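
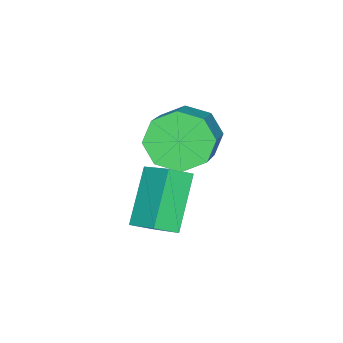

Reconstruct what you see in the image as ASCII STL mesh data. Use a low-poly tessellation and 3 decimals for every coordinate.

solid 
facet normal -0.708 0.513 -0.485
outer loop
vertex 0.662 2.345 -0.797
vertex 1.033 3.432 -0.189
vertex 1.946 2.728 -2.268
endloop
endfacet
facet normal -0.286 -0.837 -0.467
outer loop
vertex 2.527 2.308 -1.871
vertex 0.662 2.345 -0.797
vertex 1.946 2.728 -2.268
endloop
endfacet
facet normal -0.708 0.513 -0.485
outer loop
vertex 1.946 2.728 -2.268
vertex 1.033 3.432 -0.189
vertex 2.318 3.816 -1.66
endloop
endfacet
facet normal 0.645 0.193 -0.740
outer loop
vertex 2.318 3.816 -1.66
vertex 2.527 2.308 -1.871
vertex 1.946 2.728 -2.268
endloop
endfacet
facet normal -0.645 -0.193 0.739
outer loop
vertex 0.662 2.345 -0.797
vertex 1.614 3.012 0.208
vertex 1.033 3.432 -0.189
endloop
endfacet
facet normal -0.286 -0.836 -0.468
outer loop
vertex 1.242 1.924 -0.4
vertex 0.662 2.345 -0.797
vertex 2.527 2.308 -1.871
endloop
endfacet
facet normal -0.646 -0.192 0.739
outer loop
vertex 1.242 1.924 -0.4
vertex 1.614 3.012 0.208
vertex 0.662 2.345 -0.797
endloop
endfacet
facet normal 0.285 0.837 0.468
outer loop
vertex 1.033 3.432 -0.189
vertex 1.614 3.012 0.208
vertex 2.318 3.816 -1.66
endloop
endfacet
facet normal 0.646 0.193 -0.739
outer loop
vertex 2.898 3.395 -1.263
vertex 2.527 2.308 -1.871
vertex 2.318 3.816 -1.66
endloop
endfacet
facet normal 0.287 0.836 0.468
outer loop
vertex 2.318 3.816 -1.66
vertex 1.614 3.012 0.208
vertex 2.898 3.395 -1.263
endloop
endfacet
facet normal 0.708 -0.513 0.485
outer loop
vertex 2.898 3.395 -1.263
vertex 1.242 1.924 -0.4
vertex 2.527 2.308 -1.871
endloop
endfacet
facet normal 0.708 -0.513 0.485
outer loop
vertex 1.614 3.012 0.208
vertex 1.242 1.924 -0.4
vertex 2.898 3.395 -1.263
endloop
endfacet
facet normal -0.788 -0.374 -0.489
outer loop
vertex 0.545 2.973 -0.303
vertex 0.161 2.642 0.57
vertex 0.087 3.496 0.035
endloop
endfacet
facet normal 0.166 0.634 -0.755
outer loop
vertex 0.545 2.973 -0.303
vertex 0.087 3.496 0.035
vertex 1.963 3.648 0.576
endloop
endfacet
facet normal 0.166 0.634 -0.755
outer loop
vertex 1.963 3.648 0.576
vertex 0.087 3.496 0.035
vertex 1.505 4.171 0.914
endloop
endfacet
facet normal 0.788 0.375 0.488
outer loop
vertex 1.963 3.648 0.576
vertex 1.505 4.171 0.914
vertex 1.579 3.318 1.45
endloop
endfacet
facet normal -0.788 -0.375 -0.489
outer loop
vertex 0.087 3.496 0.035
vertex 0.161 2.642 0.57
vertex -0.328 3.518 0.687
endloop
endfacet
facet normal -0.302 0.927 -0.224
outer loop
vertex 0.087 3.496 0.035
vertex -0.328 3.518 0.687
vertex 1.505 4.171 0.914
endloop
endfacet
facet normal -0.302 0.927 -0.224
outer loop
vertex 1.505 4.171 0.914
vertex -0.328 3.518 0.687
vertex 1.09 4.193 1.566
endloop
endfacet
facet normal 0.788 0.375 0.489
outer loop
vertex 1.505 4.171 0.914
vertex 1.09 4.193 1.566
vertex 1.579 3.318 1.45
endloop
endfacet
facet normal -0.788 -0.375 -0.488
outer loop
vertex -0.328 3.518 0.687
vertex 0.161 2.642 0.57
vertex -0.457 3.028 1.271
endloop
endfacet
facet normal -0.593 0.677 0.437
outer loop
vertex -0.328 3.518 0.687
vertex -0.457 3.028 1.271
vertex 1.09 4.193 1.566
endloop
endfacet
facet normal -0.593 0.676 0.437
outer loop
vertex 1.09 4.193 1.566
vertex -0.457 3.028 1.271
vertex 0.962 3.703 2.15
endloop
endfacet
facet normal 0.788 0.376 0.488
outer loop
vertex 1.09 4.193 1.566
vertex 0.962 3.703 2.15
vertex 1.579 3.318 1.45
endloop
endfacet
facet normal -0.788 -0.375 -0.488
outer loop
vertex -0.457 3.028 1.271
vertex 0.161 2.642 0.57
vertex -0.223 2.312 1.444
endloop
endfacet
facet normal -0.536 0.029 0.844
outer loop
vertex -0.457 3.028 1.271
vertex -0.223 2.312 1.444
vertex 0.962 3.703 2.15
endloop
endfacet
facet normal -0.537 0.029 0.843
outer loop
vertex 0.962 3.703 2.15
vertex -0.223 2.312 1.444
vertex 1.195 2.987 2.323
endloop
endfacet
facet normal 0.788 0.375 0.489
outer loop
vertex 0.962 3.703 2.15
vertex 1.195 2.987 2.323
vertex 1.579 3.318 1.45
endloop
endfacet
facet normal -0.788 -0.375 -0.488
outer loop
vertex -0.223 2.312 1.444
vertex 0.161 2.642 0.57
vertex 0.235 1.789 1.106
endloop
endfacet
facet normal -0.166 -0.634 0.755
outer loop
vertex -0.223 2.312 1.444
vertex 0.235 1.789 1.106
vertex 1.195 2.987 2.323
endloop
endfacet
facet normal -0.166 -0.634 0.755
outer loop
vertex 1.195 2.987 2.323
vertex 0.235 1.789 1.106
vertex 1.653 2.464 1.985
endloop
endfacet
facet normal 0.788 0.374 0.489
outer loop
vertex 1.195 2.987 2.323
vertex 1.653 2.464 1.985
vertex 1.579 3.318 1.45
endloop
endfacet
facet normal -0.788 -0.375 -0.489
outer loop
vertex 0.235 1.789 1.106
vertex 0.161 2.642 0.57
vertex 0.65 1.767 0.454
endloop
endfacet
facet normal 0.302 -0.927 0.224
outer loop
vertex 0.235 1.789 1.106
vertex 0.65 1.767 0.454
vertex 1.653 2.464 1.985
endloop
endfacet
facet normal 0.302 -0.927 0.224
outer loop
vertex 1.653 2.464 1.985
vertex 0.65 1.767 0.454
vertex 2.068 2.442 1.333
endloop
endfacet
facet normal 0.788 0.375 0.489
outer loop
vertex 1.653 2.464 1.985
vertex 2.068 2.442 1.333
vertex 1.579 3.318 1.45
endloop
endfacet
facet normal -0.788 -0.376 -0.488
outer loop
vertex 0.65 1.767 0.454
vertex 0.161 2.642 0.57
vertex 0.778 2.257 -0.13
endloop
endfacet
facet normal 0.593 -0.676 -0.437
outer loop
vertex 0.65 1.767 0.454
vertex 0.778 2.257 -0.13
vertex 2.068 2.442 1.333
endloop
endfacet
facet normal 0.593 -0.677 -0.437
outer loop
vertex 2.068 2.442 1.333
vertex 0.778 2.257 -0.13
vertex 2.197 2.932 0.749
endloop
endfacet
facet normal 0.788 0.375 0.488
outer loop
vertex 2.068 2.442 1.333
vertex 2.197 2.932 0.749
vertex 1.579 3.318 1.45
endloop
endfacet
facet normal -0.788 -0.375 -0.489
outer loop
vertex 0.778 2.257 -0.13
vertex 0.161 2.642 0.57
vertex 0.545 2.973 -0.303
endloop
endfacet
facet normal 0.536 -0.029 -0.843
outer loop
vertex 0.778 2.257 -0.13
vertex 0.545 2.973 -0.303
vertex 2.197 2.932 0.749
endloop
endfacet
facet normal 0.536 -0.028 -0.843
outer loop
vertex 2.197 2.932 0.749
vertex 0.545 2.973 -0.303
vertex 1.963 3.648 0.576
endloop
endfacet
facet normal 0.788 0.375 0.488
outer loop
vertex 2.197 2.932 0.749
vertex 1.963 3.648 0.576
vertex 1.579 3.318 1.45
endloop
endfacet

endsolid


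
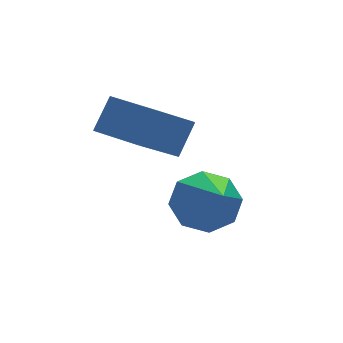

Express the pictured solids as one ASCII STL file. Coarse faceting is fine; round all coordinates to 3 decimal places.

solid 
facet normal 0.209 0.749 -0.629
outer loop
vertex -0.251 2.277 -0.987
vertex -0.605 2.705 -0.595
vertex 0.043 2.502 -0.621
endloop
endfacet
facet normal 0.673 -0.734 -0.090
outer loop
vertex -0.251 2.277 -0.987
vertex 0.043 2.502 -0.621
vertex -0.955 1.455 0.455
endloop
endfacet
facet normal 0.209 0.749 -0.629
outer loop
vertex 0.043 2.502 -0.621
vertex -0.605 2.705 -0.595
vertex -0.043 2.846 -0.24
endloop
endfacet
facet normal 0.828 -0.310 0.467
outer loop
vertex 0.043 2.502 -0.621
vertex -0.043 2.846 -0.24
vertex -0.955 1.455 0.455
endloop
endfacet
facet normal 0.210 0.748 -0.629
outer loop
vertex -0.043 2.846 -0.24
vertex -0.605 2.705 -0.595
vertex -0.458 3.108 -0.067
endloop
endfacet
facet normal 0.455 0.141 0.879
outer loop
vertex -0.043 2.846 -0.24
vertex -0.458 3.108 -0.067
vertex -0.955 1.455 0.455
endloop
endfacet
facet normal 0.208 0.749 -0.629
outer loop
vertex -0.458 3.108 -0.067
vertex -0.605 2.705 -0.595
vertex -0.96 3.133 -0.203
endloop
endfacet
facet normal -0.228 0.355 0.907
outer loop
vertex -0.458 3.108 -0.067
vertex -0.96 3.133 -0.203
vertex -0.955 1.455 0.455
endloop
endfacet
facet normal 0.209 0.749 -0.629
outer loop
vertex -0.96 3.133 -0.203
vertex -0.605 2.705 -0.595
vertex -1.254 2.908 -0.569
endloop
endfacet
facet normal -0.821 0.206 0.533
outer loop
vertex -0.96 3.133 -0.203
vertex -1.254 2.908 -0.569
vertex -0.955 1.455 0.455
endloop
endfacet
facet normal 0.209 0.749 -0.629
outer loop
vertex -1.254 2.908 -0.569
vertex -0.605 2.705 -0.595
vertex -1.168 2.564 -0.95
endloop
endfacet
facet normal -0.976 -0.218 -0.024
outer loop
vertex -1.254 2.908 -0.569
vertex -1.168 2.564 -0.95
vertex -0.955 1.455 0.455
endloop
endfacet
facet normal 0.209 0.749 -0.629
outer loop
vertex -1.168 2.564 -0.95
vertex -0.605 2.705 -0.595
vertex -0.752 2.303 -1.123
endloop
endfacet
facet normal -0.601 -0.669 -0.437
outer loop
vertex -1.168 2.564 -0.95
vertex -0.752 2.303 -1.123
vertex -0.955 1.455 0.455
endloop
endfacet
facet normal 0.210 0.749 -0.629
outer loop
vertex -0.752 2.303 -1.123
vertex -0.605 2.705 -0.595
vertex -0.251 2.277 -0.987
endloop
endfacet
facet normal 0.080 -0.882 -0.464
outer loop
vertex -0.752 2.303 -1.123
vertex -0.251 2.277 -0.987
vertex -0.955 1.455 0.455
endloop
endfacet
facet normal -0.552 -0.277 -0.787
outer loop
vertex -1.832 2.892 1.174
vertex -2.205 3.963 1.059
vertex -0.927 3.13 0.456
endloop
endfacet
facet normal 0.327 -0.939 0.101
outer loop
vertex -0.475 3.357 1.101
vertex -1.832 2.892 1.174
vertex -0.927 3.13 0.456
endloop
endfacet
facet normal -0.552 -0.277 -0.787
outer loop
vertex -0.927 3.13 0.456
vertex -2.205 3.963 1.059
vertex -1.3 4.201 0.341
endloop
endfacet
facet normal 0.767 0.202 -0.609
outer loop
vertex -1.3 4.201 0.341
vertex -0.475 3.357 1.101
vertex -0.927 3.13 0.456
endloop
endfacet
facet normal -0.767 -0.202 0.609
outer loop
vertex -1.832 2.892 1.174
vertex -1.753 4.19 1.704
vertex -2.205 3.963 1.059
endloop
endfacet
facet normal 0.327 -0.939 0.101
outer loop
vertex -1.38 3.119 1.819
vertex -1.832 2.892 1.174
vertex -0.475 3.357 1.101
endloop
endfacet
facet normal -0.767 -0.202 0.609
outer loop
vertex -1.38 3.119 1.819
vertex -1.753 4.19 1.704
vertex -1.832 2.892 1.174
endloop
endfacet
facet normal -0.327 0.939 -0.101
outer loop
vertex -2.205 3.963 1.059
vertex -1.753 4.19 1.704
vertex -1.3 4.201 0.341
endloop
endfacet
facet normal 0.767 0.202 -0.609
outer loop
vertex -0.848 4.428 0.986
vertex -0.475 3.357 1.101
vertex -1.3 4.201 0.341
endloop
endfacet
facet normal -0.327 0.939 -0.101
outer loop
vertex -1.3 4.201 0.341
vertex -1.753 4.19 1.704
vertex -0.848 4.428 0.986
endloop
endfacet
facet normal 0.552 0.277 0.787
outer loop
vertex -0.848 4.428 0.986
vertex -1.38 3.119 1.819
vertex -0.475 3.357 1.101
endloop
endfacet
facet normal 0.552 0.277 0.787
outer loop
vertex -1.753 4.19 1.704
vertex -1.38 3.119 1.819
vertex -0.848 4.428 0.986
endloop
endfacet

endsolid


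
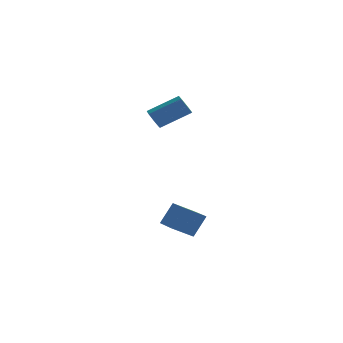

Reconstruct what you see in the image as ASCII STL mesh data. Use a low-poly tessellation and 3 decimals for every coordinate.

solid 
facet normal -0.803 -0.313 -0.507
outer loop
vertex 0.506 1.035 3.049
vertex 0.11 1.436 3.429
vertex 0.423 1.582 2.843
endloop
endfacet
facet normal 0.578 -0.209 -0.789
outer loop
vertex 0.506 1.035 3.049
vertex 0.423 1.582 2.843
vertex 2.065 1.643 4.03
endloop
endfacet
facet normal 0.578 -0.208 -0.789
outer loop
vertex 2.065 1.643 4.03
vertex 0.423 1.582 2.843
vertex 1.982 2.189 3.825
endloop
endfacet
facet normal 0.804 0.312 0.506
outer loop
vertex 2.065 1.643 4.03
vertex 1.982 2.189 3.825
vertex 1.67 2.044 4.411
endloop
endfacet
facet normal -0.803 -0.313 -0.507
outer loop
vertex 0.423 1.582 2.843
vertex 0.11 1.436 3.429
vertex 0.104 2.019 3.079
endloop
endfacet
facet normal 0.250 0.595 -0.764
outer loop
vertex 0.423 1.582 2.843
vertex 0.104 2.019 3.079
vertex 1.982 2.189 3.825
endloop
endfacet
facet normal 0.250 0.594 -0.765
outer loop
vertex 1.982 2.189 3.825
vertex 0.104 2.019 3.079
vertex 1.663 2.626 4.06
endloop
endfacet
facet normal 0.803 0.315 0.506
outer loop
vertex 1.982 2.189 3.825
vertex 1.663 2.626 4.06
vertex 1.67 2.044 4.411
endloop
endfacet
facet normal -0.803 -0.313 -0.507
outer loop
vertex 0.104 2.019 3.079
vertex 0.11 1.436 3.429
vertex -0.21 2.017 3.578
endloop
endfacet
facet normal -0.267 0.950 -0.164
outer loop
vertex 0.104 2.019 3.079
vertex -0.21 2.017 3.578
vertex 1.663 2.626 4.06
endloop
endfacet
facet normal -0.266 0.950 -0.165
outer loop
vertex 1.663 2.626 4.06
vertex -0.21 2.017 3.578
vertex 1.349 2.625 4.56
endloop
endfacet
facet normal 0.804 0.314 0.505
outer loop
vertex 1.663 2.626 4.06
vertex 1.349 2.625 4.56
vertex 1.67 2.044 4.411
endloop
endfacet
facet normal -0.804 -0.313 -0.506
outer loop
vertex -0.21 2.017 3.578
vertex 0.11 1.436 3.429
vertex -0.283 1.578 3.966
endloop
endfacet
facet normal -0.582 0.591 0.559
outer loop
vertex -0.21 2.017 3.578
vertex -0.283 1.578 3.966
vertex 1.349 2.625 4.56
endloop
endfacet
facet normal -0.582 0.589 0.561
outer loop
vertex 1.349 2.625 4.56
vertex -0.283 1.578 3.966
vertex 1.277 2.185 4.947
endloop
endfacet
facet normal 0.803 0.314 0.506
outer loop
vertex 1.349 2.625 4.56
vertex 1.277 2.185 4.947
vertex 1.67 2.044 4.411
endloop
endfacet
facet normal -0.804 -0.314 -0.505
outer loop
vertex -0.283 1.578 3.966
vertex 0.11 1.436 3.429
vertex -0.059 1.032 3.949
endloop
endfacet
facet normal -0.459 -0.215 0.862
outer loop
vertex -0.283 1.578 3.966
vertex -0.059 1.032 3.949
vertex 1.277 2.185 4.947
endloop
endfacet
facet normal -0.460 -0.213 0.862
outer loop
vertex 1.277 2.185 4.947
vertex -0.059 1.032 3.949
vertex 1.5 1.639 4.931
endloop
endfacet
facet normal 0.803 0.313 0.507
outer loop
vertex 1.277 2.185 4.947
vertex 1.5 1.639 4.931
vertex 1.67 2.044 4.411
endloop
endfacet
facet normal -0.803 -0.314 -0.505
outer loop
vertex -0.059 1.032 3.949
vertex 0.11 1.436 3.429
vertex 0.292 0.791 3.541
endloop
endfacet
facet normal 0.010 -0.857 0.515
outer loop
vertex -0.059 1.032 3.949
vertex 0.292 0.791 3.541
vertex 1.5 1.639 4.931
endloop
endfacet
facet normal 0.010 -0.858 0.514
outer loop
vertex 1.5 1.639 4.931
vertex 0.292 0.791 3.541
vertex 1.851 1.398 4.522
endloop
endfacet
facet normal 0.804 0.312 0.506
outer loop
vertex 1.5 1.639 4.931
vertex 1.851 1.398 4.522
vertex 1.67 2.044 4.411
endloop
endfacet
facet normal -0.803 -0.314 -0.505
outer loop
vertex 0.292 0.791 3.541
vertex 0.11 1.436 3.429
vertex 0.506 1.035 3.049
endloop
endfacet
facet normal 0.471 -0.855 -0.219
outer loop
vertex 0.292 0.791 3.541
vertex 0.506 1.035 3.049
vertex 1.851 1.398 4.522
endloop
endfacet
facet normal 0.472 -0.854 -0.220
outer loop
vertex 1.851 1.398 4.522
vertex 0.506 1.035 3.049
vertex 2.065 1.643 4.03
endloop
endfacet
facet normal 0.804 0.312 0.505
outer loop
vertex 1.851 1.398 4.522
vertex 2.065 1.643 4.03
vertex 1.67 2.044 4.411
endloop
endfacet
facet normal -0.538 0.825 -0.171
outer loop
vertex 0.991 -1.063 -2.903
vertex 1.527 -0.463 -1.697
vertex 2.021 -0.54 -3.621
endloop
endfacet
facet normal -0.370 -0.414 -0.832
outer loop
vertex 2.893 -1.877 -3.343
vertex 0.991 -1.063 -2.903
vertex 2.021 -0.54 -3.621
endloop
endfacet
facet normal -0.538 0.825 -0.171
outer loop
vertex 2.021 -0.54 -3.621
vertex 1.527 -0.463 -1.697
vertex 2.557 0.06 -2.414
endloop
endfacet
facet normal 0.758 0.384 -0.528
outer loop
vertex 2.557 0.06 -2.414
vertex 2.893 -1.877 -3.343
vertex 2.021 -0.54 -3.621
endloop
endfacet
facet normal -0.757 -0.384 0.528
outer loop
vertex 0.991 -1.063 -2.903
vertex 2.399 -1.8 -1.419
vertex 1.527 -0.463 -1.697
endloop
endfacet
facet normal -0.369 -0.413 -0.832
outer loop
vertex 1.863 -2.4 -2.626
vertex 0.991 -1.063 -2.903
vertex 2.893 -1.877 -3.343
endloop
endfacet
facet normal -0.757 -0.385 0.528
outer loop
vertex 1.863 -2.4 -2.626
vertex 2.399 -1.8 -1.419
vertex 0.991 -1.063 -2.903
endloop
endfacet
facet normal 0.369 0.414 0.832
outer loop
vertex 1.527 -0.463 -1.697
vertex 2.399 -1.8 -1.419
vertex 2.557 0.06 -2.414
endloop
endfacet
facet normal 0.757 0.385 -0.528
outer loop
vertex 3.429 -1.277 -2.137
vertex 2.893 -1.877 -3.343
vertex 2.557 0.06 -2.414
endloop
endfacet
facet normal 0.370 0.414 0.832
outer loop
vertex 2.557 0.06 -2.414
vertex 2.399 -1.8 -1.419
vertex 3.429 -1.277 -2.137
endloop
endfacet
facet normal 0.538 -0.825 0.171
outer loop
vertex 3.429 -1.277 -2.137
vertex 1.863 -2.4 -2.626
vertex 2.893 -1.877 -3.343
endloop
endfacet
facet normal 0.538 -0.825 0.171
outer loop
vertex 2.399 -1.8 -1.419
vertex 1.863 -2.4 -2.626
vertex 3.429 -1.277 -2.137
endloop
endfacet

endsolid


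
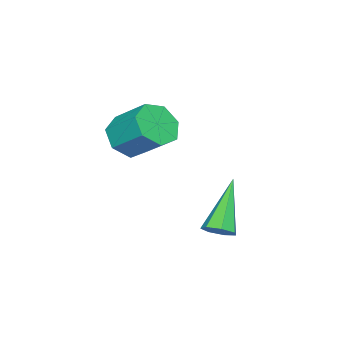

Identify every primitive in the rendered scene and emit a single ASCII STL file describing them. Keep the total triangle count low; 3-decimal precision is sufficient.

solid 
facet normal -0.081 -0.786 -0.613
outer loop
vertex -2.986 -3.946 -1.694
vertex -3.819 -3.944 -1.587
vertex -3.364 -3.539 -2.166
endloop
endfacet
facet normal 0.851 0.265 -0.453
outer loop
vertex -2.986 -3.946 -1.694
vertex -3.364 -3.539 -2.166
vertex -2.868 -2.798 -0.8
endloop
endfacet
facet normal 0.851 0.266 -0.453
outer loop
vertex -2.868 -2.798 -0.8
vertex -3.364 -3.539 -2.166
vertex -3.247 -2.391 -1.272
endloop
endfacet
facet normal 0.081 0.786 0.613
outer loop
vertex -2.868 -2.798 -0.8
vertex -3.247 -2.391 -1.272
vertex -3.701 -2.796 -0.693
endloop
endfacet
facet normal -0.080 -0.786 -0.613
outer loop
vertex -3.364 -3.539 -2.166
vertex -3.819 -3.944 -1.587
vertex -4.085 -3.438 -2.202
endloop
endfacet
facet normal 0.124 0.602 -0.789
outer loop
vertex -3.364 -3.539 -2.166
vertex -4.085 -3.438 -2.202
vertex -3.247 -2.391 -1.272
endloop
endfacet
facet normal 0.124 0.602 -0.789
outer loop
vertex -3.247 -2.391 -1.272
vertex -4.085 -3.438 -2.202
vertex -3.968 -2.29 -1.308
endloop
endfacet
facet normal 0.080 0.786 0.613
outer loop
vertex -3.247 -2.391 -1.272
vertex -3.968 -2.29 -1.308
vertex -3.701 -2.796 -0.693
endloop
endfacet
facet normal -0.081 -0.787 -0.612
outer loop
vertex -4.085 -3.438 -2.202
vertex -3.819 -3.944 -1.587
vertex -4.605 -3.717 -1.775
endloop
endfacet
facet normal -0.696 0.484 -0.531
outer loop
vertex -4.085 -3.438 -2.202
vertex -4.605 -3.717 -1.775
vertex -3.968 -2.29 -1.308
endloop
endfacet
facet normal -0.696 0.484 -0.530
outer loop
vertex -3.968 -2.29 -1.308
vertex -4.605 -3.717 -1.775
vertex -4.488 -2.569 -0.88
endloop
endfacet
facet normal 0.082 0.787 0.612
outer loop
vertex -3.968 -2.29 -1.308
vertex -4.488 -2.569 -0.88
vertex -3.701 -2.796 -0.693
endloop
endfacet
facet normal -0.080 -0.786 -0.613
outer loop
vertex -4.605 -3.717 -1.775
vertex -3.819 -3.944 -1.587
vertex -4.533 -4.168 -1.206
endloop
endfacet
facet normal -0.992 0.002 0.127
outer loop
vertex -4.605 -3.717 -1.775
vertex -4.533 -4.168 -1.206
vertex -4.488 -2.569 -0.88
endloop
endfacet
facet normal -0.992 0.002 0.127
outer loop
vertex -4.488 -2.569 -0.88
vertex -4.533 -4.168 -1.206
vertex -4.416 -3.02 -0.312
endloop
endfacet
facet normal 0.081 0.786 0.613
outer loop
vertex -4.488 -2.569 -0.88
vertex -4.416 -3.02 -0.312
vertex -3.701 -2.796 -0.693
endloop
endfacet
facet normal -0.081 -0.786 -0.613
outer loop
vertex -4.533 -4.168 -1.206
vertex -3.819 -3.944 -1.587
vertex -3.923 -4.45 -0.925
endloop
endfacet
facet normal -0.540 -0.482 0.690
outer loop
vertex -4.533 -4.168 -1.206
vertex -3.923 -4.45 -0.925
vertex -4.416 -3.02 -0.312
endloop
endfacet
facet normal -0.541 -0.482 0.689
outer loop
vertex -4.416 -3.02 -0.312
vertex -3.923 -4.45 -0.925
vertex -3.805 -3.302 -0.03
endloop
endfacet
facet normal 0.080 0.786 0.613
outer loop
vertex -4.416 -3.02 -0.312
vertex -3.805 -3.302 -0.03
vertex -3.701 -2.796 -0.693
endloop
endfacet
facet normal -0.080 -0.786 -0.613
outer loop
vertex -3.923 -4.45 -0.925
vertex -3.819 -3.944 -1.587
vertex -3.234 -4.351 -1.142
endloop
endfacet
facet normal 0.317 -0.603 0.732
outer loop
vertex -3.923 -4.45 -0.925
vertex -3.234 -4.351 -1.142
vertex -3.805 -3.302 -0.03
endloop
endfacet
facet normal 0.318 -0.603 0.732
outer loop
vertex -3.805 -3.302 -0.03
vertex -3.234 -4.351 -1.142
vertex -3.117 -3.203 -0.247
endloop
endfacet
facet normal 0.080 0.786 0.613
outer loop
vertex -3.805 -3.302 -0.03
vertex -3.117 -3.203 -0.247
vertex -3.701 -2.796 -0.693
endloop
endfacet
facet normal -0.081 -0.786 -0.613
outer loop
vertex -3.234 -4.351 -1.142
vertex -3.819 -3.944 -1.587
vertex -2.986 -3.946 -1.694
endloop
endfacet
facet normal 0.937 -0.269 0.223
outer loop
vertex -3.234 -4.351 -1.142
vertex -2.986 -3.946 -1.694
vertex -3.117 -3.203 -0.247
endloop
endfacet
facet normal 0.936 -0.270 0.224
outer loop
vertex -3.117 -3.203 -0.247
vertex -2.986 -3.946 -1.694
vertex -2.868 -2.798 -0.8
endloop
endfacet
facet normal 0.081 0.787 0.612
outer loop
vertex -3.117 -3.203 -0.247
vertex -2.868 -2.798 -0.8
vertex -3.701 -2.796 -0.693
endloop
endfacet
facet normal 0.663 0.155 -0.732
outer loop
vertex -2.341 0.207 -3.559
vertex -2.656 -0.066 -3.902
vertex -2.657 0.463 -3.791
endloop
endfacet
facet normal 0.158 0.763 0.627
outer loop
vertex -2.341 0.207 -3.559
vertex -2.657 0.463 -3.791
vertex -3.984 -0.374 -2.438
endloop
endfacet
facet normal 0.663 0.155 -0.733
outer loop
vertex -2.657 0.463 -3.791
vertex -2.656 -0.066 -3.902
vertex -2.973 0.321 -4.107
endloop
endfacet
facet normal -0.473 0.877 0.079
outer loop
vertex -2.657 0.463 -3.791
vertex -2.973 0.321 -4.107
vertex -3.984 -0.374 -2.438
endloop
endfacet
facet normal 0.663 0.156 -0.732
outer loop
vertex -2.973 0.321 -4.107
vertex -2.656 -0.066 -3.902
vertex -3.05 -0.112 -4.269
endloop
endfacet
facet normal -0.866 0.303 -0.398
outer loop
vertex -2.973 0.321 -4.107
vertex -3.05 -0.112 -4.269
vertex -3.984 -0.374 -2.438
endloop
endfacet
facet normal 0.664 0.154 -0.732
outer loop
vertex -3.05 -0.112 -4.269
vertex -2.656 -0.066 -3.902
vertex -2.831 -0.51 -4.154
endloop
endfacet
facet normal -0.724 -0.527 -0.445
outer loop
vertex -3.05 -0.112 -4.269
vertex -2.831 -0.51 -4.154
vertex -3.984 -0.374 -2.438
endloop
endfacet
facet normal 0.664 0.154 -0.732
outer loop
vertex -2.831 -0.51 -4.154
vertex -2.656 -0.066 -3.902
vertex -2.48 -0.574 -3.849
endloop
endfacet
facet normal -0.157 -0.987 -0.027
outer loop
vertex -2.831 -0.51 -4.154
vertex -2.48 -0.574 -3.849
vertex -3.984 -0.374 -2.438
endloop
endfacet
facet normal 0.664 0.154 -0.732
outer loop
vertex -2.48 -0.574 -3.849
vertex -2.656 -0.066 -3.902
vertex -2.262 -0.254 -3.584
endloop
endfacet
facet normal 0.413 -0.731 0.543
outer loop
vertex -2.48 -0.574 -3.849
vertex -2.262 -0.254 -3.584
vertex -3.984 -0.374 -2.438
endloop
endfacet
facet normal 0.664 0.153 -0.732
outer loop
vertex -2.262 -0.254 -3.584
vertex -2.656 -0.066 -3.902
vertex -2.341 0.207 -3.559
endloop
endfacet
facet normal 0.551 0.049 0.833
outer loop
vertex -2.262 -0.254 -3.584
vertex -2.341 0.207 -3.559
vertex -3.984 -0.374 -2.438
endloop
endfacet

endsolid


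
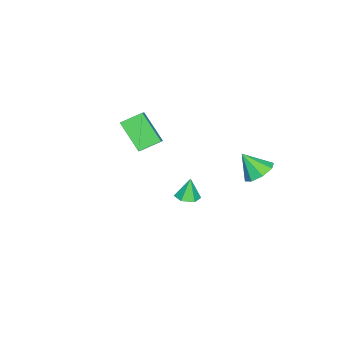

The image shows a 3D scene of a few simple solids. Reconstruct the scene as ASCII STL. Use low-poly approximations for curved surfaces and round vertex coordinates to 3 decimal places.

solid 
facet normal -0.042 0.634 -0.772
outer loop
vertex -1.31 3.424 -2.718
vertex -1.944 3.994 -2.215
vertex -0.959 3.952 -2.303
endloop
endfacet
facet normal 0.792 -0.603 0.098
outer loop
vertex -1.31 3.424 -2.718
vertex -0.959 3.952 -2.303
vertex -1.876 2.966 -0.965
endloop
endfacet
facet normal -0.042 0.634 -0.772
outer loop
vertex -0.959 3.952 -2.303
vertex -1.944 3.994 -2.215
vertex -1.185 4.505 -1.837
endloop
endfacet
facet normal 0.851 -0.089 0.518
outer loop
vertex -0.959 3.952 -2.303
vertex -1.185 4.505 -1.837
vertex -1.876 2.966 -0.965
endloop
endfacet
facet normal -0.043 0.634 -0.772
outer loop
vertex -1.185 4.505 -1.837
vertex -1.944 3.994 -2.215
vertex -1.856 4.758 -1.592
endloop
endfacet
facet normal 0.424 0.295 0.856
outer loop
vertex -1.185 4.505 -1.837
vertex -1.856 4.758 -1.592
vertex -1.876 2.966 -0.965
endloop
endfacet
facet normal -0.042 0.634 -0.772
outer loop
vertex -1.856 4.758 -1.592
vertex -1.944 3.994 -2.215
vertex -2.578 4.564 -1.712
endloop
endfacet
facet normal -0.239 0.323 0.916
outer loop
vertex -1.856 4.758 -1.592
vertex -2.578 4.564 -1.712
vertex -1.876 2.966 -0.965
endloop
endfacet
facet normal -0.042 0.634 -0.772
outer loop
vertex -2.578 4.564 -1.712
vertex -1.944 3.994 -2.215
vertex -2.929 4.036 -2.127
endloop
endfacet
facet normal -0.750 -0.021 0.661
outer loop
vertex -2.578 4.564 -1.712
vertex -2.929 4.036 -2.127
vertex -1.876 2.966 -0.965
endloop
endfacet
facet normal -0.042 0.635 -0.772
outer loop
vertex -2.929 4.036 -2.127
vertex -1.944 3.994 -2.215
vertex -2.703 3.483 -2.594
endloop
endfacet
facet normal -0.810 -0.535 0.241
outer loop
vertex -2.929 4.036 -2.127
vertex -2.703 3.483 -2.594
vertex -1.876 2.966 -0.965
endloop
endfacet
facet normal -0.042 0.634 -0.772
outer loop
vertex -2.703 3.483 -2.594
vertex -1.944 3.994 -2.215
vertex -2.032 3.23 -2.838
endloop
endfacet
facet normal -0.382 -0.919 -0.098
outer loop
vertex -2.703 3.483 -2.594
vertex -2.032 3.23 -2.838
vertex -1.876 2.966 -0.965
endloop
endfacet
facet normal -0.042 0.634 -0.772
outer loop
vertex -2.032 3.23 -2.838
vertex -1.944 3.994 -2.215
vertex -1.31 3.424 -2.718
endloop
endfacet
facet normal 0.281 -0.947 -0.157
outer loop
vertex -2.032 3.23 -2.838
vertex -1.31 3.424 -2.718
vertex -1.876 2.966 -0.965
endloop
endfacet
facet normal 0.206 -0.039 -0.978
outer loop
vertex 4.416 2.252 -0.603
vertex 3.722 2.294 -0.751
vertex 4.11 2.887 -0.693
endloop
endfacet
facet normal 0.705 0.421 0.571
outer loop
vertex 4.416 2.252 -0.603
vertex 4.11 2.887 -0.693
vertex 3.458 2.346 0.511
endloop
endfacet
facet normal 0.206 -0.039 -0.978
outer loop
vertex 4.11 2.887 -0.693
vertex 3.722 2.294 -0.751
vertex 3.417 2.929 -0.841
endloop
endfacet
facet normal -0.029 0.918 0.397
outer loop
vertex 4.11 2.887 -0.693
vertex 3.417 2.929 -0.841
vertex 3.458 2.346 0.511
endloop
endfacet
facet normal 0.205 -0.040 -0.978
outer loop
vertex 3.417 2.929 -0.841
vertex 3.722 2.294 -0.751
vertex 3.029 2.337 -0.898
endloop
endfacet
facet normal -0.821 0.514 0.247
outer loop
vertex 3.417 2.929 -0.841
vertex 3.029 2.337 -0.898
vertex 3.458 2.346 0.511
endloop
endfacet
facet normal 0.205 -0.040 -0.978
outer loop
vertex 3.029 2.337 -0.898
vertex 3.722 2.294 -0.751
vertex 3.335 1.702 -0.808
endloop
endfacet
facet normal -0.882 -0.386 0.271
outer loop
vertex 3.029 2.337 -0.898
vertex 3.335 1.702 -0.808
vertex 3.458 2.346 0.511
endloop
endfacet
facet normal 0.205 -0.040 -0.978
outer loop
vertex 3.335 1.702 -0.808
vertex 3.722 2.294 -0.751
vertex 4.028 1.66 -0.661
endloop
endfacet
facet normal -0.148 -0.883 0.445
outer loop
vertex 3.335 1.702 -0.808
vertex 4.028 1.66 -0.661
vertex 3.458 2.346 0.511
endloop
endfacet
facet normal 0.206 -0.039 -0.978
outer loop
vertex 4.028 1.66 -0.661
vertex 3.722 2.294 -0.751
vertex 4.416 2.252 -0.603
endloop
endfacet
facet normal 0.644 -0.481 0.595
outer loop
vertex 4.028 1.66 -0.661
vertex 4.416 2.252 -0.603
vertex 3.458 2.346 0.511
endloop
endfacet
facet normal -0.550 0.709 0.442
outer loop
vertex -1.848 -3.01 0.605
vertex -1.225 -1.573 -0.925
vertex -2.57 -3.248 0.088
endloop
endfacet
facet normal -0.284 -0.656 0.699
outer loop
vertex -1.795 -4.247 -0.535
vertex -1.848 -3.01 0.605
vertex -2.57 -3.248 0.088
endloop
endfacet
facet normal -0.549 0.709 0.443
outer loop
vertex -2.57 -3.248 0.088
vertex -1.225 -1.573 -0.925
vertex -1.948 -1.81 -1.442
endloop
endfacet
facet normal -0.785 -0.259 -0.562
outer loop
vertex -1.948 -1.81 -1.442
vertex -1.795 -4.247 -0.535
vertex -2.57 -3.248 0.088
endloop
endfacet
facet normal 0.785 0.258 0.563
outer loop
vertex -1.848 -3.01 0.605
vertex -0.45 -2.572 -1.548
vertex -1.225 -1.573 -0.925
endloop
endfacet
facet normal -0.285 -0.656 0.699
outer loop
vertex -1.072 -4.01 -0.018
vertex -1.848 -3.01 0.605
vertex -1.795 -4.247 -0.535
endloop
endfacet
facet normal 0.785 0.259 0.563
outer loop
vertex -1.072 -4.01 -0.018
vertex -0.45 -2.572 -1.548
vertex -1.848 -3.01 0.605
endloop
endfacet
facet normal 0.284 0.656 -0.699
outer loop
vertex -1.225 -1.573 -0.925
vertex -0.45 -2.572 -1.548
vertex -1.948 -1.81 -1.442
endloop
endfacet
facet normal -0.785 -0.259 -0.563
outer loop
vertex -1.172 -2.81 -2.065
vertex -1.795 -4.247 -0.535
vertex -1.948 -1.81 -1.442
endloop
endfacet
facet normal 0.284 0.656 -0.699
outer loop
vertex -1.948 -1.81 -1.442
vertex -0.45 -2.572 -1.548
vertex -1.172 -2.81 -2.065
endloop
endfacet
facet normal 0.549 -0.709 -0.443
outer loop
vertex -1.172 -2.81 -2.065
vertex -1.072 -4.01 -0.018
vertex -1.795 -4.247 -0.535
endloop
endfacet
facet normal 0.550 -0.708 -0.442
outer loop
vertex -0.45 -2.572 -1.548
vertex -1.072 -4.01 -0.018
vertex -1.172 -2.81 -2.065
endloop
endfacet

endsolid


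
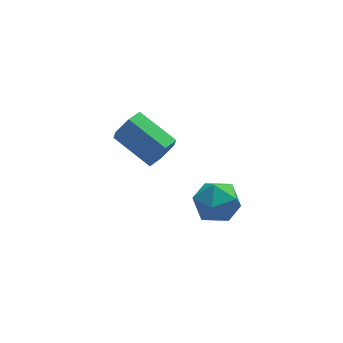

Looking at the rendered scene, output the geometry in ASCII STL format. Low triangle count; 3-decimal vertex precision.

solid 
facet normal 0.537 -0.751 -0.384
outer loop
vertex -1.957 0.331 0.011
vertex -2.409 0.226 -0.415
vertex -1.941 0.627 -0.545
endloop
endfacet
facet normal 0.843 0.464 0.271
outer loop
vertex -1.957 0.331 0.011
vertex -1.941 0.627 -0.545
vertex -2.778 1.479 0.6
endloop
endfacet
facet normal 0.843 0.464 0.271
outer loop
vertex -2.778 1.479 0.6
vertex -1.941 0.627 -0.545
vertex -2.763 1.776 0.045
endloop
endfacet
facet normal -0.537 0.750 0.387
outer loop
vertex -2.778 1.479 0.6
vertex -2.763 1.776 0.045
vertex -3.231 1.374 0.175
endloop
endfacet
facet normal 0.536 -0.751 -0.386
outer loop
vertex -1.941 0.627 -0.545
vertex -2.409 0.226 -0.415
vertex -2.394 0.522 -0.97
endloop
endfacet
facet normal 0.442 0.639 -0.629
outer loop
vertex -1.941 0.627 -0.545
vertex -2.394 0.522 -0.97
vertex -2.763 1.776 0.045
endloop
endfacet
facet normal 0.444 0.639 -0.628
outer loop
vertex -2.763 1.776 0.045
vertex -2.394 0.522 -0.97
vertex -3.215 1.671 -0.381
endloop
endfacet
facet normal -0.537 0.750 0.385
outer loop
vertex -2.763 1.776 0.045
vertex -3.215 1.671 -0.381
vertex -3.231 1.374 0.175
endloop
endfacet
facet normal 0.536 -0.751 -0.386
outer loop
vertex -2.394 0.522 -0.97
vertex -2.409 0.226 -0.415
vertex -2.862 0.121 -0.84
endloop
endfacet
facet normal -0.400 0.175 -0.900
outer loop
vertex -2.394 0.522 -0.97
vertex -2.862 0.121 -0.84
vertex -3.215 1.671 -0.381
endloop
endfacet
facet normal -0.400 0.175 -0.899
outer loop
vertex -3.215 1.671 -0.381
vertex -2.862 0.121 -0.84
vertex -3.683 1.269 -0.251
endloop
endfacet
facet normal -0.537 0.750 0.385
outer loop
vertex -3.215 1.671 -0.381
vertex -3.683 1.269 -0.251
vertex -3.231 1.374 0.175
endloop
endfacet
facet normal 0.537 -0.750 -0.387
outer loop
vertex -2.862 0.121 -0.84
vertex -2.409 0.226 -0.415
vertex -2.877 -0.176 -0.285
endloop
endfacet
facet normal -0.843 -0.464 -0.271
outer loop
vertex -2.862 0.121 -0.84
vertex -2.877 -0.176 -0.285
vertex -3.683 1.269 -0.251
endloop
endfacet
facet normal -0.843 -0.464 -0.271
outer loop
vertex -3.683 1.269 -0.251
vertex -2.877 -0.176 -0.285
vertex -3.699 0.973 0.305
endloop
endfacet
facet normal -0.537 0.751 0.384
outer loop
vertex -3.683 1.269 -0.251
vertex -3.699 0.973 0.305
vertex -3.231 1.374 0.175
endloop
endfacet
facet normal 0.537 -0.750 -0.385
outer loop
vertex -2.877 -0.176 -0.285
vertex -2.409 0.226 -0.415
vertex -2.425 -0.071 0.141
endloop
endfacet
facet normal -0.443 -0.640 0.628
outer loop
vertex -2.877 -0.176 -0.285
vertex -2.425 -0.071 0.141
vertex -3.699 0.973 0.305
endloop
endfacet
facet normal -0.442 -0.639 0.629
outer loop
vertex -3.699 0.973 0.305
vertex -2.425 -0.071 0.141
vertex -3.246 1.078 0.73
endloop
endfacet
facet normal -0.536 0.751 0.386
outer loop
vertex -3.699 0.973 0.305
vertex -3.246 1.078 0.73
vertex -3.231 1.374 0.175
endloop
endfacet
facet normal 0.537 -0.750 -0.385
outer loop
vertex -2.425 -0.071 0.141
vertex -2.409 0.226 -0.415
vertex -1.957 0.331 0.011
endloop
endfacet
facet normal 0.400 -0.175 0.900
outer loop
vertex -2.425 -0.071 0.141
vertex -1.957 0.331 0.011
vertex -3.246 1.078 0.73
endloop
endfacet
facet normal 0.400 -0.175 0.900
outer loop
vertex -3.246 1.078 0.73
vertex -1.957 0.331 0.011
vertex -2.778 1.479 0.6
endloop
endfacet
facet normal -0.536 0.751 0.386
outer loop
vertex -3.246 1.078 0.73
vertex -2.778 1.479 0.6
vertex -3.231 1.374 0.175
endloop
endfacet
facet normal -0.953 0.116 -0.279
outer loop
vertex -2.049 -2.111 -0.795
vertex -2.176 -2.904 -0.692
vertex -2.294 -2.392 -0.076
endloop
endfacet
facet normal -0.707 0.707 0.035
outer loop
vertex -2.049 -2.111 -0.795
vertex -2.294 -2.392 -0.076
vertex -1.723 -1.819 -0.114
endloop
endfacet
facet normal -0.139 0.933 -0.333
outer loop
vertex -2.049 -2.111 -0.795
vertex -1.723 -1.819 -0.114
vertex -1.252 -1.977 -0.753
endloop
endfacet
facet normal -0.035 0.481 -0.876
outer loop
vertex -2.049 -2.111 -0.795
vertex -1.252 -1.977 -0.753
vertex -1.532 -2.648 -1.11
endloop
endfacet
facet normal -0.538 -0.023 -0.843
outer loop
vertex -2.049 -2.111 -0.795
vertex -1.532 -2.648 -1.11
vertex -2.176 -2.904 -0.692
endloop
endfacet
facet normal -0.488 0.532 0.692
outer loop
vertex -1.723 -1.819 -0.114
vertex -2.294 -2.392 -0.076
vertex -1.648 -2.432 0.41
endloop
endfacet
facet normal -0.887 -0.424 0.182
outer loop
vertex -2.294 -2.392 -0.076
vertex -2.176 -2.904 -0.692
vertex -1.928 -3.103 0.053
endloop
endfacet
facet normal -0.215 -0.650 -0.729
outer loop
vertex -2.176 -2.904 -0.692
vertex -1.532 -2.648 -1.11
vertex -1.457 -3.261 -0.586
endloop
endfacet
facet normal 0.599 0.166 -0.783
outer loop
vertex -1.532 -2.648 -1.11
vertex -1.252 -1.977 -0.753
vertex -0.886 -2.688 -0.624
endloop
endfacet
facet normal 0.431 0.897 0.096
outer loop
vertex -1.252 -1.977 -0.753
vertex -1.723 -1.819 -0.114
vertex -1.004 -2.176 -0.008
endloop
endfacet
facet normal 0.035 -0.481 0.876
outer loop
vertex -1.131 -2.969 0.095
vertex -1.648 -2.432 0.41
vertex -1.928 -3.103 0.053
endloop
endfacet
facet normal 0.139 -0.933 0.333
outer loop
vertex -1.131 -2.969 0.095
vertex -1.928 -3.103 0.053
vertex -1.457 -3.261 -0.586
endloop
endfacet
facet normal 0.707 -0.707 -0.035
outer loop
vertex -1.131 -2.969 0.095
vertex -1.457 -3.261 -0.586
vertex -0.886 -2.688 -0.624
endloop
endfacet
facet normal 0.953 -0.116 0.279
outer loop
vertex -1.131 -2.969 0.095
vertex -0.886 -2.688 -0.624
vertex -1.004 -2.176 -0.008
endloop
endfacet
facet normal 0.538 0.023 0.843
outer loop
vertex -1.131 -2.969 0.095
vertex -1.004 -2.176 -0.008
vertex -1.648 -2.432 0.41
endloop
endfacet
facet normal -0.599 -0.166 0.783
outer loop
vertex -1.928 -3.103 0.053
vertex -1.648 -2.432 0.41
vertex -2.294 -2.392 -0.076
endloop
endfacet
facet normal -0.431 -0.897 -0.096
outer loop
vertex -1.457 -3.261 -0.586
vertex -1.928 -3.103 0.053
vertex -2.176 -2.904 -0.692
endloop
endfacet
facet normal 0.488 -0.532 -0.692
outer loop
vertex -0.886 -2.688 -0.624
vertex -1.457 -3.261 -0.586
vertex -1.532 -2.648 -1.11
endloop
endfacet
facet normal 0.887 0.424 -0.182
outer loop
vertex -1.004 -2.176 -0.008
vertex -0.886 -2.688 -0.624
vertex -1.252 -1.977 -0.753
endloop
endfacet
facet normal 0.215 0.650 0.729
outer loop
vertex -1.648 -2.432 0.41
vertex -1.004 -2.176 -0.008
vertex -1.723 -1.819 -0.114
endloop
endfacet

endsolid


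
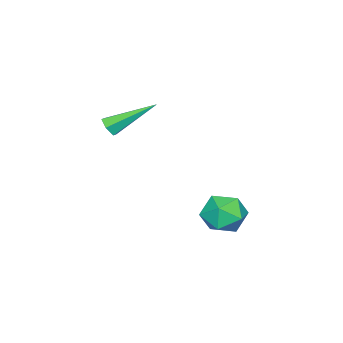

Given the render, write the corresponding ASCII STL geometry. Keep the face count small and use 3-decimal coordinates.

solid 
facet normal -0.307 0.873 0.380
outer loop
vertex -2.291 2.854 -2.03
vertex -1.898 2.589 -1.103
vertex -1.307 3.097 -1.793
endloop
endfacet
facet normal -0.155 0.936 -0.315
outer loop
vertex -2.291 2.854 -2.03
vertex -1.307 3.097 -1.793
vertex -1.54 2.739 -2.742
endloop
endfacet
facet normal -0.566 0.474 -0.674
outer loop
vertex -2.291 2.854 -2.03
vertex -1.54 2.739 -2.742
vertex -2.275 2.009 -2.638
endloop
endfacet
facet normal -0.971 0.127 -0.201
outer loop
vertex -2.291 2.854 -2.03
vertex -2.275 2.009 -2.638
vertex -2.497 1.917 -1.625
endloop
endfacet
facet normal -0.811 0.373 0.451
outer loop
vertex -2.291 2.854 -2.03
vertex -2.497 1.917 -1.625
vertex -1.898 2.589 -1.103
endloop
endfacet
facet normal 0.525 0.745 -0.410
outer loop
vertex -1.54 2.739 -2.742
vertex -1.307 3.097 -1.793
vertex -0.683 2.403 -2.255
endloop
endfacet
facet normal 0.280 0.643 0.713
outer loop
vertex -1.307 3.097 -1.793
vertex -1.898 2.589 -1.103
vertex -0.905 2.311 -1.242
endloop
endfacet
facet normal -0.536 -0.166 0.828
outer loop
vertex -1.898 2.589 -1.103
vertex -2.497 1.917 -1.625
vertex -1.64 1.581 -1.138
endloop
endfacet
facet normal -0.794 -0.564 -0.225
outer loop
vertex -2.497 1.917 -1.625
vertex -2.275 2.009 -2.638
vertex -1.873 1.223 -2.087
endloop
endfacet
facet normal -0.139 -0.001 -0.990
outer loop
vertex -2.275 2.009 -2.638
vertex -1.54 2.739 -2.742
vertex -1.282 1.731 -2.777
endloop
endfacet
facet normal 0.971 -0.127 0.201
outer loop
vertex -0.889 1.466 -1.85
vertex -0.683 2.403 -2.255
vertex -0.905 2.311 -1.242
endloop
endfacet
facet normal 0.566 -0.474 0.674
outer loop
vertex -0.889 1.466 -1.85
vertex -0.905 2.311 -1.242
vertex -1.64 1.581 -1.138
endloop
endfacet
facet normal 0.155 -0.936 0.315
outer loop
vertex -0.889 1.466 -1.85
vertex -1.64 1.581 -1.138
vertex -1.873 1.223 -2.087
endloop
endfacet
facet normal 0.307 -0.873 -0.380
outer loop
vertex -0.889 1.466 -1.85
vertex -1.873 1.223 -2.087
vertex -1.282 1.731 -2.777
endloop
endfacet
facet normal 0.811 -0.373 -0.451
outer loop
vertex -0.889 1.466 -1.85
vertex -1.282 1.731 -2.777
vertex -0.683 2.403 -2.255
endloop
endfacet
facet normal 0.794 0.564 0.225
outer loop
vertex -0.905 2.311 -1.242
vertex -0.683 2.403 -2.255
vertex -1.307 3.097 -1.793
endloop
endfacet
facet normal 0.139 0.001 0.990
outer loop
vertex -1.64 1.581 -1.138
vertex -0.905 2.311 -1.242
vertex -1.898 2.589 -1.103
endloop
endfacet
facet normal -0.525 -0.745 0.410
outer loop
vertex -1.873 1.223 -2.087
vertex -1.64 1.581 -1.138
vertex -2.497 1.917 -1.625
endloop
endfacet
facet normal -0.280 -0.643 -0.713
outer loop
vertex -1.282 1.731 -2.777
vertex -1.873 1.223 -2.087
vertex -2.275 2.009 -2.638
endloop
endfacet
facet normal 0.536 0.166 -0.828
outer loop
vertex -0.683 2.403 -2.255
vertex -1.282 1.731 -2.777
vertex -1.54 2.739 -2.742
endloop
endfacet
facet normal 0.468 -0.700 -0.539
outer loop
vertex 0.327 -1.61 2.228
vertex 0.058 -1.98 2.475
vertex -0.131 -1.77 2.038
endloop
endfacet
facet normal -0.007 0.773 -0.634
outer loop
vertex 0.327 -1.61 2.228
vertex -0.131 -1.77 2.038
vertex -0.958 -0.46 3.645
endloop
endfacet
facet normal 0.468 -0.700 -0.539
outer loop
vertex -0.131 -1.77 2.038
vertex 0.058 -1.98 2.475
vertex -0.399 -2.14 2.286
endloop
endfacet
facet normal -0.798 0.196 -0.570
outer loop
vertex -0.131 -1.77 2.038
vertex -0.399 -2.14 2.286
vertex -0.958 -0.46 3.645
endloop
endfacet
facet normal 0.468 -0.701 -0.538
outer loop
vertex -0.399 -2.14 2.286
vertex 0.058 -1.98 2.475
vertex -0.211 -2.35 2.723
endloop
endfacet
facet normal -0.885 -0.434 0.172
outer loop
vertex -0.399 -2.14 2.286
vertex -0.211 -2.35 2.723
vertex -0.958 -0.46 3.645
endloop
endfacet
facet normal 0.468 -0.701 -0.538
outer loop
vertex -0.211 -2.35 2.723
vertex 0.058 -1.98 2.475
vertex 0.246 -2.19 2.912
endloop
endfacet
facet normal -0.182 -0.488 0.853
outer loop
vertex -0.211 -2.35 2.723
vertex 0.246 -2.19 2.912
vertex -0.958 -0.46 3.645
endloop
endfacet
facet normal 0.468 -0.701 -0.538
outer loop
vertex 0.246 -2.19 2.912
vertex 0.058 -1.98 2.475
vertex 0.515 -1.82 2.664
endloop
endfacet
facet normal 0.607 0.088 0.790
outer loop
vertex 0.246 -2.19 2.912
vertex 0.515 -1.82 2.664
vertex -0.958 -0.46 3.645
endloop
endfacet
facet normal 0.468 -0.700 -0.539
outer loop
vertex 0.515 -1.82 2.664
vertex 0.058 -1.98 2.475
vertex 0.327 -1.61 2.228
endloop
endfacet
facet normal 0.694 0.718 0.047
outer loop
vertex 0.515 -1.82 2.664
vertex 0.327 -1.61 2.228
vertex -0.958 -0.46 3.645
endloop
endfacet

endsolid


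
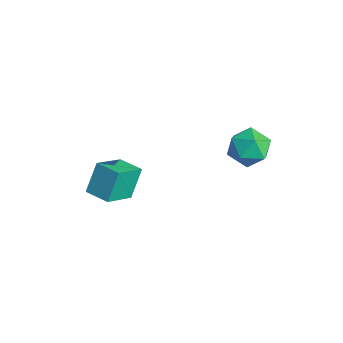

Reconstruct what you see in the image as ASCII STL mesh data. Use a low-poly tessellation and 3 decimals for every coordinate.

solid 
facet normal -0.908 -0.418 -0.033
outer loop
vertex -3.8 -4.139 -2.379
vertex -4.285 -3.03 -3.103
vertex -3.495 -4.716 -3.469
endloop
endfacet
facet normal 0.344 -0.787 0.513
outer loop
vertex -2.615 -4.31 -3.437
vertex -3.8 -4.139 -2.379
vertex -3.495 -4.716 -3.469
endloop
endfacet
facet normal -0.908 -0.418 -0.032
outer loop
vertex -3.495 -4.716 -3.469
vertex -4.285 -3.03 -3.103
vertex -3.981 -3.607 -4.192
endloop
endfacet
facet normal 0.241 -0.454 -0.858
outer loop
vertex -3.981 -3.607 -4.192
vertex -2.615 -4.31 -3.437
vertex -3.495 -4.716 -3.469
endloop
endfacet
facet normal -0.241 0.455 0.858
outer loop
vertex -3.8 -4.139 -2.379
vertex -3.405 -2.624 -3.071
vertex -4.285 -3.03 -3.103
endloop
endfacet
facet normal 0.344 -0.786 0.513
outer loop
vertex -2.919 -3.733 -2.348
vertex -3.8 -4.139 -2.379
vertex -2.615 -4.31 -3.437
endloop
endfacet
facet normal -0.240 0.454 0.858
outer loop
vertex -2.919 -3.733 -2.348
vertex -3.405 -2.624 -3.071
vertex -3.8 -4.139 -2.379
endloop
endfacet
facet normal -0.344 0.786 -0.513
outer loop
vertex -4.285 -3.03 -3.103
vertex -3.405 -2.624 -3.071
vertex -3.981 -3.607 -4.192
endloop
endfacet
facet normal 0.240 -0.455 -0.858
outer loop
vertex -3.1 -3.201 -4.161
vertex -2.615 -4.31 -3.437
vertex -3.981 -3.607 -4.192
endloop
endfacet
facet normal -0.344 0.786 -0.513
outer loop
vertex -3.981 -3.607 -4.192
vertex -3.405 -2.624 -3.071
vertex -3.1 -3.201 -4.161
endloop
endfacet
facet normal 0.908 0.418 0.032
outer loop
vertex -3.1 -3.201 -4.161
vertex -2.919 -3.733 -2.348
vertex -2.615 -4.31 -3.437
endloop
endfacet
facet normal 0.908 0.419 0.032
outer loop
vertex -3.405 -2.624 -3.071
vertex -2.919 -3.733 -2.348
vertex -3.1 -3.201 -4.161
endloop
endfacet
facet normal -0.657 -0.740 0.148
outer loop
vertex -1.884 0.112 -1.064
vertex -1.331 -0.441 -1.374
vertex -1.338 -0.27 -0.55
endloop
endfacet
facet normal -0.746 -0.220 0.629
outer loop
vertex -1.884 0.112 -1.064
vertex -1.338 -0.27 -0.55
vertex -1.501 0.55 -0.457
endloop
endfacet
facet normal -0.880 0.387 0.276
outer loop
vertex -1.884 0.112 -1.064
vertex -1.501 0.55 -0.457
vertex -1.594 0.885 -1.222
endloop
endfacet
facet normal -0.874 0.241 -0.422
outer loop
vertex -1.884 0.112 -1.064
vertex -1.594 0.885 -1.222
vertex -1.489 0.273 -1.789
endloop
endfacet
facet normal -0.736 -0.455 -0.502
outer loop
vertex -1.884 0.112 -1.064
vertex -1.489 0.273 -1.789
vertex -1.331 -0.441 -1.374
endloop
endfacet
facet normal -0.131 -0.137 0.982
outer loop
vertex -1.501 0.55 -0.457
vertex -1.338 -0.27 -0.55
vertex -0.711 0.267 -0.391
endloop
endfacet
facet normal 0.013 -0.979 0.203
outer loop
vertex -1.338 -0.27 -0.55
vertex -1.331 -0.441 -1.374
vertex -0.606 -0.345 -0.958
endloop
endfacet
facet normal -0.115 -0.518 -0.848
outer loop
vertex -1.331 -0.441 -1.374
vertex -1.489 0.273 -1.789
vertex -0.699 -0.01 -1.723
endloop
endfacet
facet normal -0.338 0.608 -0.719
outer loop
vertex -1.489 0.273 -1.789
vertex -1.594 0.885 -1.222
vertex -0.862 0.81 -1.63
endloop
endfacet
facet normal -0.348 0.843 0.411
outer loop
vertex -1.594 0.885 -1.222
vertex -1.501 0.55 -0.457
vertex -0.869 0.981 -0.806
endloop
endfacet
facet normal 0.874 -0.241 0.422
outer loop
vertex -0.316 0.428 -1.116
vertex -0.711 0.267 -0.391
vertex -0.606 -0.345 -0.958
endloop
endfacet
facet normal 0.880 -0.387 -0.276
outer loop
vertex -0.316 0.428 -1.116
vertex -0.606 -0.345 -0.958
vertex -0.699 -0.01 -1.723
endloop
endfacet
facet normal 0.746 0.220 -0.629
outer loop
vertex -0.316 0.428 -1.116
vertex -0.699 -0.01 -1.723
vertex -0.862 0.81 -1.63
endloop
endfacet
facet normal 0.657 0.740 -0.148
outer loop
vertex -0.316 0.428 -1.116
vertex -0.862 0.81 -1.63
vertex -0.869 0.981 -0.806
endloop
endfacet
facet normal 0.736 0.455 0.502
outer loop
vertex -0.316 0.428 -1.116
vertex -0.869 0.981 -0.806
vertex -0.711 0.267 -0.391
endloop
endfacet
facet normal 0.338 -0.608 0.719
outer loop
vertex -0.606 -0.345 -0.958
vertex -0.711 0.267 -0.391
vertex -1.338 -0.27 -0.55
endloop
endfacet
facet normal 0.348 -0.843 -0.411
outer loop
vertex -0.699 -0.01 -1.723
vertex -0.606 -0.345 -0.958
vertex -1.331 -0.441 -1.374
endloop
endfacet
facet normal 0.131 0.137 -0.982
outer loop
vertex -0.862 0.81 -1.63
vertex -0.699 -0.01 -1.723
vertex -1.489 0.273 -1.789
endloop
endfacet
facet normal -0.013 0.979 -0.203
outer loop
vertex -0.869 0.981 -0.806
vertex -0.862 0.81 -1.63
vertex -1.594 0.885 -1.222
endloop
endfacet
facet normal 0.115 0.518 0.848
outer loop
vertex -0.711 0.267 -0.391
vertex -0.869 0.981 -0.806
vertex -1.501 0.55 -0.457
endloop
endfacet

endsolid


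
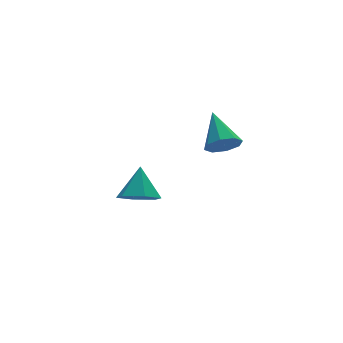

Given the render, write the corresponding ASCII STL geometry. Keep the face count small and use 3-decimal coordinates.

solid 
facet normal -0.148 -0.817 -0.557
outer loop
vertex 3.611 -3.085 1.082
vertex 2.986 -3.133 1.318
vertex 3.273 -2.828 0.795
endloop
endfacet
facet normal 0.739 0.568 -0.362
outer loop
vertex 3.611 -3.085 1.082
vertex 3.273 -2.828 0.795
vertex 3.214 -1.867 2.182
endloop
endfacet
facet normal -0.147 -0.817 -0.557
outer loop
vertex 3.273 -2.828 0.795
vertex 2.986 -3.133 1.318
vertex 2.766 -2.75 0.814
endloop
endfacet
facet normal 0.105 0.820 -0.563
outer loop
vertex 3.273 -2.828 0.795
vertex 2.766 -2.75 0.814
vertex 3.214 -1.867 2.182
endloop
endfacet
facet normal -0.148 -0.817 -0.557
outer loop
vertex 2.766 -2.75 0.814
vertex 2.986 -3.133 1.318
vertex 2.388 -2.896 1.129
endloop
endfacet
facet normal -0.558 0.768 -0.313
outer loop
vertex 2.766 -2.75 0.814
vertex 2.388 -2.896 1.129
vertex 3.214 -1.867 2.182
endloop
endfacet
facet normal -0.147 -0.816 -0.559
outer loop
vertex 2.388 -2.896 1.129
vertex 2.986 -3.133 1.318
vertex 2.361 -3.182 1.554
endloop
endfacet
facet normal -0.863 0.443 0.244
outer loop
vertex 2.388 -2.896 1.129
vertex 2.361 -3.182 1.554
vertex 3.214 -1.867 2.182
endloop
endfacet
facet normal -0.146 -0.818 -0.557
outer loop
vertex 2.361 -3.182 1.554
vertex 2.986 -3.133 1.318
vertex 2.699 -3.438 1.841
endloop
endfacet
facet normal -0.630 0.038 0.776
outer loop
vertex 2.361 -3.182 1.554
vertex 2.699 -3.438 1.841
vertex 3.214 -1.867 2.182
endloop
endfacet
facet normal -0.147 -0.817 -0.557
outer loop
vertex 2.699 -3.438 1.841
vertex 2.986 -3.133 1.318
vertex 3.206 -3.516 1.822
endloop
endfacet
facet normal 0.004 -0.213 0.977
outer loop
vertex 2.699 -3.438 1.841
vertex 3.206 -3.516 1.822
vertex 3.214 -1.867 2.182
endloop
endfacet
facet normal -0.148 -0.818 -0.556
outer loop
vertex 3.206 -3.516 1.822
vertex 2.986 -3.133 1.318
vertex 3.583 -3.37 1.507
endloop
endfacet
facet normal 0.669 -0.162 0.726
outer loop
vertex 3.206 -3.516 1.822
vertex 3.583 -3.37 1.507
vertex 3.214 -1.867 2.182
endloop
endfacet
facet normal -0.148 -0.817 -0.558
outer loop
vertex 3.583 -3.37 1.507
vertex 2.986 -3.133 1.318
vertex 3.611 -3.085 1.082
endloop
endfacet
facet normal 0.972 0.161 0.172
outer loop
vertex 3.583 -3.37 1.507
vertex 3.611 -3.085 1.082
vertex 3.214 -1.867 2.182
endloop
endfacet
facet normal -0.312 -0.555 -0.771
outer loop
vertex 2.247 0.653 -3.482
vertex 1.533 0.504 -3.086
vertex 1.6 1.162 -3.587
endloop
endfacet
facet normal 0.626 0.754 -0.201
outer loop
vertex 2.247 0.653 -3.482
vertex 1.6 1.162 -3.587
vertex 1.967 1.276 -2.014
endloop
endfacet
facet normal -0.312 -0.555 -0.771
outer loop
vertex 1.6 1.162 -3.587
vertex 1.533 0.504 -3.086
vertex 0.886 1.013 -3.191
endloop
endfacet
facet normal -0.215 0.976 -0.021
outer loop
vertex 1.6 1.162 -3.587
vertex 0.886 1.013 -3.191
vertex 1.967 1.276 -2.014
endloop
endfacet
facet normal -0.312 -0.556 -0.770
outer loop
vertex 0.886 1.013 -3.191
vertex 1.533 0.504 -3.086
vertex 0.819 0.355 -2.689
endloop
endfacet
facet normal -0.697 0.478 0.534
outer loop
vertex 0.886 1.013 -3.191
vertex 0.819 0.355 -2.689
vertex 1.967 1.276 -2.014
endloop
endfacet
facet normal -0.312 -0.556 -0.770
outer loop
vertex 0.819 0.355 -2.689
vertex 1.533 0.504 -3.086
vertex 1.467 -0.154 -2.584
endloop
endfacet
facet normal -0.339 -0.244 0.909
outer loop
vertex 0.819 0.355 -2.689
vertex 1.467 -0.154 -2.584
vertex 1.967 1.276 -2.014
endloop
endfacet
facet normal -0.311 -0.557 -0.770
outer loop
vertex 1.467 -0.154 -2.584
vertex 1.533 0.504 -3.086
vertex 2.181 -0.005 -2.98
endloop
endfacet
facet normal 0.502 -0.466 0.729
outer loop
vertex 1.467 -0.154 -2.584
vertex 2.181 -0.005 -2.98
vertex 1.967 1.276 -2.014
endloop
endfacet
facet normal -0.311 -0.557 -0.770
outer loop
vertex 2.181 -0.005 -2.98
vertex 1.533 0.504 -3.086
vertex 2.247 0.653 -3.482
endloop
endfacet
facet normal 0.984 0.034 0.173
outer loop
vertex 2.181 -0.005 -2.98
vertex 2.247 0.653 -3.482
vertex 1.967 1.276 -2.014
endloop
endfacet

endsolid


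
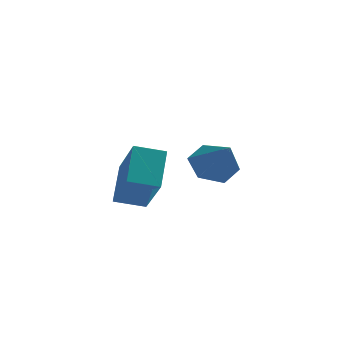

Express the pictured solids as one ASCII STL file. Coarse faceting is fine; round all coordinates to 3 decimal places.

solid 
facet normal -0.411 0.596 -0.690
outer loop
vertex 2.416 2.59 0.558
vertex 1.578 2.347 0.848
vertex 2.002 3.073 1.222
endloop
endfacet
facet normal 0.893 0.272 0.359
outer loop
vertex 2.416 2.59 0.558
vertex 2.002 3.073 1.222
vertex 2.222 1.413 1.932
endloop
endfacet
facet normal -0.410 0.595 -0.691
outer loop
vertex 2.002 3.073 1.222
vertex 1.578 2.347 0.848
vertex 1.163 2.831 1.512
endloop
endfacet
facet normal 0.191 0.407 0.893
outer loop
vertex 2.002 3.073 1.222
vertex 1.163 2.831 1.512
vertex 2.222 1.413 1.932
endloop
endfacet
facet normal -0.410 0.595 -0.691
outer loop
vertex 1.163 2.831 1.512
vertex 1.578 2.347 0.848
vertex 0.739 2.105 1.138
endloop
endfacet
facet normal -0.516 -0.135 0.846
outer loop
vertex 1.163 2.831 1.512
vertex 0.739 2.105 1.138
vertex 2.222 1.413 1.932
endloop
endfacet
facet normal -0.410 0.596 -0.690
outer loop
vertex 0.739 2.105 1.138
vertex 1.578 2.347 0.848
vertex 1.153 1.622 0.474
endloop
endfacet
facet normal -0.521 -0.811 0.266
outer loop
vertex 0.739 2.105 1.138
vertex 1.153 1.622 0.474
vertex 2.222 1.413 1.932
endloop
endfacet
facet normal -0.410 0.596 -0.690
outer loop
vertex 1.153 1.622 0.474
vertex 1.578 2.347 0.848
vertex 1.992 1.864 0.184
endloop
endfacet
facet normal 0.180 -0.946 -0.268
outer loop
vertex 1.153 1.622 0.474
vertex 1.992 1.864 0.184
vertex 2.222 1.413 1.932
endloop
endfacet
facet normal -0.411 0.596 -0.690
outer loop
vertex 1.992 1.864 0.184
vertex 1.578 2.347 0.848
vertex 2.416 2.59 0.558
endloop
endfacet
facet normal 0.887 -0.404 -0.221
outer loop
vertex 1.992 1.864 0.184
vertex 2.416 2.59 0.558
vertex 2.222 1.413 1.932
endloop
endfacet
facet normal -0.944 -0.218 0.248
outer loop
vertex -0.515 -1.102 2.723
vertex -1.184 0.221 1.337
vertex -0.535 -2.257 1.63
endloop
endfacet
facet normal 0.330 -0.652 0.683
outer loop
vertex 0.484 -2.021 1.363
vertex -0.515 -1.102 2.723
vertex -0.535 -2.257 1.63
endloop
endfacet
facet normal -0.944 -0.218 0.247
outer loop
vertex -0.535 -2.257 1.63
vertex -1.184 0.221 1.337
vertex -1.204 -0.933 0.244
endloop
endfacet
facet normal -0.012 -0.726 -0.688
outer loop
vertex -1.204 -0.933 0.244
vertex 0.484 -2.021 1.363
vertex -0.535 -2.257 1.63
endloop
endfacet
facet normal 0.012 0.726 0.687
outer loop
vertex -0.515 -1.102 2.723
vertex -0.165 0.457 1.07
vertex -1.184 0.221 1.337
endloop
endfacet
facet normal 0.329 -0.652 0.683
outer loop
vertex 0.504 -0.867 2.456
vertex -0.515 -1.102 2.723
vertex 0.484 -2.021 1.363
endloop
endfacet
facet normal 0.013 0.726 0.687
outer loop
vertex 0.504 -0.867 2.456
vertex -0.165 0.457 1.07
vertex -0.515 -1.102 2.723
endloop
endfacet
facet normal -0.330 0.652 -0.683
outer loop
vertex -1.184 0.221 1.337
vertex -0.165 0.457 1.07
vertex -1.204 -0.933 0.244
endloop
endfacet
facet normal -0.013 -0.726 -0.687
outer loop
vertex -0.185 -0.698 -0.023
vertex 0.484 -2.021 1.363
vertex -1.204 -0.933 0.244
endloop
endfacet
facet normal -0.329 0.652 -0.683
outer loop
vertex -1.204 -0.933 0.244
vertex -0.165 0.457 1.07
vertex -0.185 -0.698 -0.023
endloop
endfacet
facet normal 0.944 0.218 -0.248
outer loop
vertex -0.185 -0.698 -0.023
vertex 0.504 -0.867 2.456
vertex 0.484 -2.021 1.363
endloop
endfacet
facet normal 0.944 0.218 -0.248
outer loop
vertex -0.165 0.457 1.07
vertex 0.504 -0.867 2.456
vertex -0.185 -0.698 -0.023
endloop
endfacet

endsolid


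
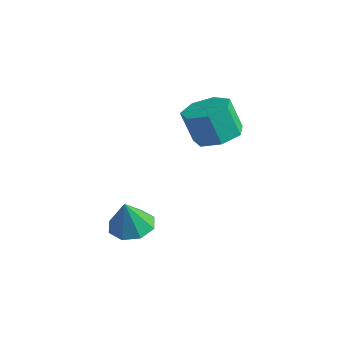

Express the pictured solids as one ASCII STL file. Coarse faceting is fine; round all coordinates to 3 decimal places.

solid 
facet normal 0.289 0.184 -0.940
outer loop
vertex 4.223 1.225 1.41
vertex 3.256 0.964 1.062
vertex 3.617 1.916 1.359
endloop
endfacet
facet normal 0.695 0.635 0.337
outer loop
vertex 4.223 1.225 1.41
vertex 3.617 1.916 1.359
vertex 3.77 0.937 2.885
endloop
endfacet
facet normal 0.696 0.634 0.337
outer loop
vertex 3.77 0.937 2.885
vertex 3.617 1.916 1.359
vertex 3.165 1.628 2.834
endloop
endfacet
facet normal -0.288 -0.183 0.940
outer loop
vertex 3.77 0.937 2.885
vertex 3.165 1.628 2.834
vertex 2.804 0.676 2.538
endloop
endfacet
facet normal 0.289 0.184 -0.940
outer loop
vertex 3.617 1.916 1.359
vertex 3.256 0.964 1.062
vertex 2.74 1.889 1.084
endloop
endfacet
facet normal -0.082 0.983 0.167
outer loop
vertex 3.617 1.916 1.359
vertex 2.74 1.889 1.084
vertex 3.165 1.628 2.834
endloop
endfacet
facet normal -0.082 0.983 0.167
outer loop
vertex 3.165 1.628 2.834
vertex 2.74 1.889 1.084
vertex 2.287 1.601 2.56
endloop
endfacet
facet normal -0.288 -0.183 0.940
outer loop
vertex 3.165 1.628 2.834
vertex 2.287 1.601 2.56
vertex 2.804 0.676 2.538
endloop
endfacet
facet normal 0.288 0.183 -0.940
outer loop
vertex 2.74 1.889 1.084
vertex 3.256 0.964 1.062
vertex 2.251 1.166 0.793
endloop
endfacet
facet normal -0.796 0.591 -0.129
outer loop
vertex 2.74 1.889 1.084
vertex 2.251 1.166 0.793
vertex 2.287 1.601 2.56
endloop
endfacet
facet normal -0.797 0.590 -0.129
outer loop
vertex 2.287 1.601 2.56
vertex 2.251 1.166 0.793
vertex 1.799 0.878 2.269
endloop
endfacet
facet normal -0.288 -0.184 0.940
outer loop
vertex 2.287 1.601 2.56
vertex 1.799 0.878 2.269
vertex 2.804 0.676 2.538
endloop
endfacet
facet normal 0.288 0.183 -0.940
outer loop
vertex 2.251 1.166 0.793
vertex 3.256 0.964 1.062
vertex 2.519 0.291 0.705
endloop
endfacet
facet normal -0.912 -0.246 -0.327
outer loop
vertex 2.251 1.166 0.793
vertex 2.519 0.291 0.705
vertex 1.799 0.878 2.269
endloop
endfacet
facet normal -0.912 -0.246 -0.328
outer loop
vertex 1.799 0.878 2.269
vertex 2.519 0.291 0.705
vertex 2.067 0.003 2.18
endloop
endfacet
facet normal -0.288 -0.184 0.940
outer loop
vertex 1.799 0.878 2.269
vertex 2.067 0.003 2.18
vertex 2.804 0.676 2.538
endloop
endfacet
facet normal 0.288 0.184 -0.940
outer loop
vertex 2.519 0.291 0.705
vertex 3.256 0.964 1.062
vertex 3.343 -0.078 0.885
endloop
endfacet
facet normal -0.341 -0.898 -0.280
outer loop
vertex 2.519 0.291 0.705
vertex 3.343 -0.078 0.885
vertex 2.067 0.003 2.18
endloop
endfacet
facet normal -0.341 -0.898 -0.280
outer loop
vertex 2.067 0.003 2.18
vertex 3.343 -0.078 0.885
vertex 2.89 -0.366 2.361
endloop
endfacet
facet normal -0.289 -0.183 0.940
outer loop
vertex 2.067 0.003 2.18
vertex 2.89 -0.366 2.361
vertex 2.804 0.676 2.538
endloop
endfacet
facet normal 0.288 0.184 -0.940
outer loop
vertex 3.343 -0.078 0.885
vertex 3.256 0.964 1.062
vertex 4.101 0.338 1.199
endloop
endfacet
facet normal 0.488 -0.873 -0.021
outer loop
vertex 3.343 -0.078 0.885
vertex 4.101 0.338 1.199
vertex 2.89 -0.366 2.361
endloop
endfacet
facet normal 0.488 -0.873 -0.021
outer loop
vertex 2.89 -0.366 2.361
vertex 4.101 0.338 1.199
vertex 3.648 0.05 2.675
endloop
endfacet
facet normal -0.289 -0.183 0.940
outer loop
vertex 2.89 -0.366 2.361
vertex 3.648 0.05 2.675
vertex 2.804 0.676 2.538
endloop
endfacet
facet normal 0.289 0.184 -0.940
outer loop
vertex 4.101 0.338 1.199
vertex 3.256 0.964 1.062
vertex 4.223 1.225 1.41
endloop
endfacet
facet normal 0.948 -0.191 0.254
outer loop
vertex 4.101 0.338 1.199
vertex 4.223 1.225 1.41
vertex 3.648 0.05 2.675
endloop
endfacet
facet normal 0.948 -0.191 0.254
outer loop
vertex 3.648 0.05 2.675
vertex 4.223 1.225 1.41
vertex 3.77 0.937 2.885
endloop
endfacet
facet normal -0.288 -0.183 0.940
outer loop
vertex 3.648 0.05 2.675
vertex 3.77 0.937 2.885
vertex 2.804 0.676 2.538
endloop
endfacet
facet normal -0.067 0.282 -0.957
outer loop
vertex 2.731 -1.962 -3.362
vertex 1.838 -2.361 -3.417
vertex 2.189 -1.476 -3.181
endloop
endfacet
facet normal 0.629 0.471 0.619
outer loop
vertex 2.731 -1.962 -3.362
vertex 2.189 -1.476 -3.181
vertex 1.942 -2.799 -1.923
endloop
endfacet
facet normal -0.066 0.282 -0.957
outer loop
vertex 2.189 -1.476 -3.181
vertex 1.838 -2.361 -3.417
vertex 1.441 -1.509 -3.139
endloop
endfacet
facet normal 0.010 0.688 0.726
outer loop
vertex 2.189 -1.476 -3.181
vertex 1.441 -1.509 -3.139
vertex 1.942 -2.799 -1.923
endloop
endfacet
facet normal -0.067 0.281 -0.957
outer loop
vertex 1.441 -1.509 -3.139
vertex 1.838 -2.361 -3.417
vertex 0.925 -2.041 -3.259
endloop
endfacet
facet normal -0.592 0.419 0.688
outer loop
vertex 1.441 -1.509 -3.139
vertex 0.925 -2.041 -3.259
vertex 1.942 -2.799 -1.923
endloop
endfacet
facet normal -0.067 0.282 -0.957
outer loop
vertex 0.925 -2.041 -3.259
vertex 1.838 -2.361 -3.417
vertex 0.944 -2.76 -3.472
endloop
endfacet
facet normal -0.829 -0.179 0.530
outer loop
vertex 0.925 -2.041 -3.259
vertex 0.944 -2.76 -3.472
vertex 1.942 -2.799 -1.923
endloop
endfacet
facet normal -0.066 0.281 -0.957
outer loop
vertex 0.944 -2.76 -3.472
vertex 1.838 -2.361 -3.417
vertex 1.487 -3.245 -3.652
endloop
endfacet
facet normal -0.560 -0.754 0.342
outer loop
vertex 0.944 -2.76 -3.472
vertex 1.487 -3.245 -3.652
vertex 1.942 -2.799 -1.923
endloop
endfacet
facet normal -0.067 0.281 -0.957
outer loop
vertex 1.487 -3.245 -3.652
vertex 1.838 -2.361 -3.417
vertex 2.235 -3.212 -3.695
endloop
endfacet
facet normal 0.056 -0.970 0.235
outer loop
vertex 1.487 -3.245 -3.652
vertex 2.235 -3.212 -3.695
vertex 1.942 -2.799 -1.923
endloop
endfacet
facet normal -0.066 0.282 -0.957
outer loop
vertex 2.235 -3.212 -3.695
vertex 1.838 -2.361 -3.417
vertex 2.751 -2.681 -3.574
endloop
endfacet
facet normal 0.658 -0.702 0.272
outer loop
vertex 2.235 -3.212 -3.695
vertex 2.751 -2.681 -3.574
vertex 1.942 -2.799 -1.923
endloop
endfacet
facet normal -0.066 0.280 -0.958
outer loop
vertex 2.751 -2.681 -3.574
vertex 1.838 -2.361 -3.417
vertex 2.731 -1.962 -3.362
endloop
endfacet
facet normal 0.896 -0.102 0.432
outer loop
vertex 2.751 -2.681 -3.574
vertex 2.731 -1.962 -3.362
vertex 1.942 -2.799 -1.923
endloop
endfacet

endsolid


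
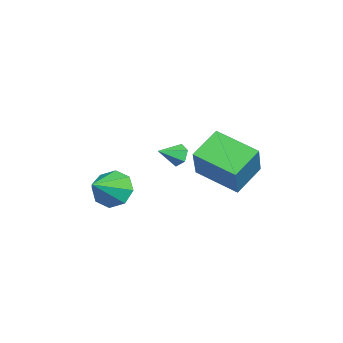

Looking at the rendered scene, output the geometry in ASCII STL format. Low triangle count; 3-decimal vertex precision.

solid 
facet normal -0.498 0.751 -0.433
outer loop
vertex 0.294 -0.528 -1.606
vertex -0.015 -0.422 -1.067
vertex 0.53 -0.126 -1.181
endloop
endfacet
facet normal 0.920 -0.167 -0.354
outer loop
vertex 0.294 -0.528 -1.606
vertex 0.53 -0.126 -1.181
vertex 0.555 -1.278 -0.573
endloop
endfacet
facet normal -0.499 0.751 -0.432
outer loop
vertex 0.53 -0.126 -1.181
vertex -0.015 -0.422 -1.067
vertex 0.221 -0.021 -0.642
endloop
endfacet
facet normal 0.860 0.253 0.444
outer loop
vertex 0.53 -0.126 -1.181
vertex 0.221 -0.021 -0.642
vertex 0.555 -1.278 -0.573
endloop
endfacet
facet normal -0.499 0.751 -0.432
outer loop
vertex 0.221 -0.021 -0.642
vertex -0.015 -0.422 -1.067
vertex -0.324 -0.317 -0.528
endloop
endfacet
facet normal 0.154 0.095 0.983
outer loop
vertex 0.221 -0.021 -0.642
vertex -0.324 -0.317 -0.528
vertex 0.555 -1.278 -0.573
endloop
endfacet
facet normal -0.499 0.751 -0.432
outer loop
vertex -0.324 -0.317 -0.528
vertex -0.015 -0.422 -1.067
vertex -0.559 -0.718 -0.953
endloop
endfacet
facet normal -0.490 -0.482 0.726
outer loop
vertex -0.324 -0.317 -0.528
vertex -0.559 -0.718 -0.953
vertex 0.555 -1.278 -0.573
endloop
endfacet
facet normal -0.499 0.750 -0.434
outer loop
vertex -0.559 -0.718 -0.953
vertex -0.015 -0.422 -1.067
vertex -0.25 -0.824 -1.492
endloop
endfacet
facet normal -0.429 -0.901 -0.069
outer loop
vertex -0.559 -0.718 -0.953
vertex -0.25 -0.824 -1.492
vertex 0.555 -1.278 -0.573
endloop
endfacet
facet normal -0.499 0.750 -0.434
outer loop
vertex -0.25 -0.824 -1.492
vertex -0.015 -0.422 -1.067
vertex 0.294 -0.528 -1.606
endloop
endfacet
facet normal 0.277 -0.743 -0.609
outer loop
vertex -0.25 -0.824 -1.492
vertex 0.294 -0.528 -1.606
vertex 0.555 -1.278 -0.573
endloop
endfacet
facet normal -0.752 0.408 -0.517
outer loop
vertex 2.913 -3.133 -2.881
vertex 2.376 -3.045 -2.03
vertex 3.033 -2.458 -2.523
endloop
endfacet
facet normal 0.920 0.043 -0.390
outer loop
vertex 2.913 -3.133 -2.881
vertex 3.033 -2.458 -2.523
vertex 3.684 -3.755 -1.13
endloop
endfacet
facet normal -0.752 0.408 -0.517
outer loop
vertex 3.033 -2.458 -2.523
vertex 2.376 -3.045 -2.03
vertex 2.768 -2.127 -1.877
endloop
endfacet
facet normal 0.851 0.518 0.084
outer loop
vertex 3.033 -2.458 -2.523
vertex 2.768 -2.127 -1.877
vertex 3.684 -3.755 -1.13
endloop
endfacet
facet normal -0.752 0.407 -0.518
outer loop
vertex 2.768 -2.127 -1.877
vertex 2.376 -3.045 -2.03
vertex 2.273 -2.334 -1.321
endloop
endfacet
facet normal 0.492 0.576 0.653
outer loop
vertex 2.768 -2.127 -1.877
vertex 2.273 -2.334 -1.321
vertex 3.684 -3.755 -1.13
endloop
endfacet
facet normal -0.752 0.408 -0.518
outer loop
vertex 2.273 -2.334 -1.321
vertex 2.376 -3.045 -2.03
vertex 1.838 -2.957 -1.18
endloop
endfacet
facet normal 0.053 0.185 0.981
outer loop
vertex 2.273 -2.334 -1.321
vertex 1.838 -2.957 -1.18
vertex 3.684 -3.755 -1.13
endloop
endfacet
facet normal -0.752 0.408 -0.518
outer loop
vertex 1.838 -2.957 -1.18
vertex 2.376 -3.045 -2.03
vertex 1.718 -3.632 -1.537
endloop
endfacet
facet normal -0.209 -0.428 0.879
outer loop
vertex 1.838 -2.957 -1.18
vertex 1.718 -3.632 -1.537
vertex 3.684 -3.755 -1.13
endloop
endfacet
facet normal -0.752 0.409 -0.517
outer loop
vertex 1.718 -3.632 -1.537
vertex 2.376 -3.045 -2.03
vertex 1.983 -3.963 -2.184
endloop
endfacet
facet normal -0.140 -0.904 0.405
outer loop
vertex 1.718 -3.632 -1.537
vertex 1.983 -3.963 -2.184
vertex 3.684 -3.755 -1.13
endloop
endfacet
facet normal -0.752 0.409 -0.517
outer loop
vertex 1.983 -3.963 -2.184
vertex 2.376 -3.045 -2.03
vertex 2.478 -3.756 -2.74
endloop
endfacet
facet normal 0.219 -0.962 -0.163
outer loop
vertex 1.983 -3.963 -2.184
vertex 2.478 -3.756 -2.74
vertex 3.684 -3.755 -1.13
endloop
endfacet
facet normal -0.752 0.408 -0.517
outer loop
vertex 2.478 -3.756 -2.74
vertex 2.376 -3.045 -2.03
vertex 2.913 -3.133 -2.881
endloop
endfacet
facet normal 0.658 -0.570 -0.492
outer loop
vertex 2.478 -3.756 -2.74
vertex 2.913 -3.133 -2.881
vertex 3.684 -3.755 -1.13
endloop
endfacet
facet normal -0.654 0.541 0.529
outer loop
vertex 0.848 1.22 0.848
vertex 1.804 3.052 0.157
vertex -0.483 1.273 -0.853
endloop
endfacet
facet normal -0.439 -0.841 0.317
outer loop
vertex 0.636 0.348 -1.757
vertex 0.848 1.22 0.848
vertex -0.483 1.273 -0.853
endloop
endfacet
facet normal -0.654 0.541 0.528
outer loop
vertex -0.483 1.273 -0.853
vertex 1.804 3.052 0.157
vertex 0.474 3.105 -1.544
endloop
endfacet
facet normal -0.616 0.025 -0.788
outer loop
vertex 0.474 3.105 -1.544
vertex 0.636 0.348 -1.757
vertex -0.483 1.273 -0.853
endloop
endfacet
facet normal 0.616 -0.024 0.787
outer loop
vertex 0.848 1.22 0.848
vertex 2.923 2.127 -0.747
vertex 1.804 3.052 0.157
endloop
endfacet
facet normal -0.439 -0.841 0.317
outer loop
vertex 1.966 0.295 -0.056
vertex 0.848 1.22 0.848
vertex 0.636 0.348 -1.757
endloop
endfacet
facet normal 0.616 -0.025 0.787
outer loop
vertex 1.966 0.295 -0.056
vertex 2.923 2.127 -0.747
vertex 0.848 1.22 0.848
endloop
endfacet
facet normal 0.439 0.841 -0.317
outer loop
vertex 1.804 3.052 0.157
vertex 2.923 2.127 -0.747
vertex 0.474 3.105 -1.544
endloop
endfacet
facet normal -0.616 0.025 -0.787
outer loop
vertex 1.592 2.18 -2.448
vertex 0.636 0.348 -1.757
vertex 0.474 3.105 -1.544
endloop
endfacet
facet normal 0.439 0.841 -0.317
outer loop
vertex 0.474 3.105 -1.544
vertex 2.923 2.127 -0.747
vertex 1.592 2.18 -2.448
endloop
endfacet
facet normal 0.654 -0.541 -0.529
outer loop
vertex 1.592 2.18 -2.448
vertex 1.966 0.295 -0.056
vertex 0.636 0.348 -1.757
endloop
endfacet
facet normal 0.654 -0.541 -0.529
outer loop
vertex 2.923 2.127 -0.747
vertex 1.966 0.295 -0.056
vertex 1.592 2.18 -2.448
endloop
endfacet

endsolid


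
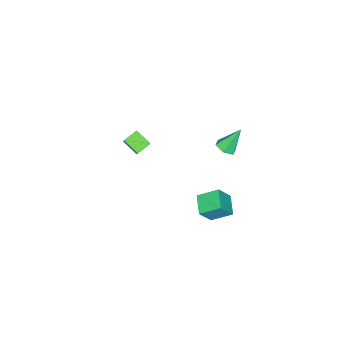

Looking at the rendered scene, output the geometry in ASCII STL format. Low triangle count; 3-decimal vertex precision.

solid 
facet normal 0.407 -0.346 -0.846
outer loop
vertex -2.778 1.608 0.027
vertex -3.345 1.411 -0.165
vertex -3.148 1.992 -0.308
endloop
endfacet
facet normal 0.525 0.787 0.322
outer loop
vertex -2.778 1.608 0.027
vertex -3.148 1.992 -0.308
vertex -3.975 1.949 1.145
endloop
endfacet
facet normal 0.408 -0.346 -0.845
outer loop
vertex -3.148 1.992 -0.308
vertex -3.345 1.411 -0.165
vertex -3.714 1.796 -0.501
endloop
endfacet
facet normal -0.283 0.950 -0.133
outer loop
vertex -3.148 1.992 -0.308
vertex -3.714 1.796 -0.501
vertex -3.975 1.949 1.145
endloop
endfacet
facet normal 0.406 -0.348 -0.845
outer loop
vertex -3.714 1.796 -0.501
vertex -3.345 1.411 -0.165
vertex -3.912 1.215 -0.357
endloop
endfacet
facet normal -0.944 0.278 -0.176
outer loop
vertex -3.714 1.796 -0.501
vertex -3.912 1.215 -0.357
vertex -3.975 1.949 1.145
endloop
endfacet
facet normal 0.406 -0.346 -0.846
outer loop
vertex -3.912 1.215 -0.357
vertex -3.345 1.411 -0.165
vertex -3.542 0.83 -0.022
endloop
endfacet
facet normal -0.796 -0.557 0.239
outer loop
vertex -3.912 1.215 -0.357
vertex -3.542 0.83 -0.022
vertex -3.975 1.949 1.145
endloop
endfacet
facet normal 0.408 -0.346 -0.845
outer loop
vertex -3.542 0.83 -0.022
vertex -3.345 1.411 -0.165
vertex -2.975 1.027 0.171
endloop
endfacet
facet normal 0.013 -0.719 0.695
outer loop
vertex -3.542 0.83 -0.022
vertex -2.975 1.027 0.171
vertex -3.975 1.949 1.145
endloop
endfacet
facet normal 0.407 -0.347 -0.845
outer loop
vertex -2.975 1.027 0.171
vertex -3.345 1.411 -0.165
vertex -2.778 1.608 0.027
endloop
endfacet
facet normal 0.675 -0.046 0.737
outer loop
vertex -2.975 1.027 0.171
vertex -2.778 1.608 0.027
vertex -3.975 1.949 1.145
endloop
endfacet
facet normal -0.850 0.339 0.403
outer loop
vertex -3.638 -4.395 -2.234
vertex -3.001 -3.907 -1.301
vertex -3.532 -3.464 -2.792
endloop
endfacet
facet normal -0.518 -0.396 -0.758
outer loop
vertex -2.759 -3.773 -3.159
vertex -3.638 -4.395 -2.234
vertex -3.532 -3.464 -2.792
endloop
endfacet
facet normal -0.850 0.338 0.403
outer loop
vertex -3.532 -3.464 -2.792
vertex -3.001 -3.907 -1.301
vertex -2.896 -2.977 -1.859
endloop
endfacet
facet normal 0.098 0.853 -0.512
outer loop
vertex -2.896 -2.977 -1.859
vertex -2.759 -3.773 -3.159
vertex -3.532 -3.464 -2.792
endloop
endfacet
facet normal -0.098 -0.853 0.513
outer loop
vertex -3.638 -4.395 -2.234
vertex -2.228 -4.216 -1.668
vertex -3.001 -3.907 -1.301
endloop
endfacet
facet normal -0.517 -0.397 -0.758
outer loop
vertex -2.864 -4.703 -2.601
vertex -3.638 -4.395 -2.234
vertex -2.759 -3.773 -3.159
endloop
endfacet
facet normal -0.097 -0.854 0.512
outer loop
vertex -2.864 -4.703 -2.601
vertex -2.228 -4.216 -1.668
vertex -3.638 -4.395 -2.234
endloop
endfacet
facet normal 0.518 0.396 0.758
outer loop
vertex -3.001 -3.907 -1.301
vertex -2.228 -4.216 -1.668
vertex -2.896 -2.977 -1.859
endloop
endfacet
facet normal 0.097 0.853 -0.512
outer loop
vertex -2.122 -3.285 -2.226
vertex -2.759 -3.773 -3.159
vertex -2.896 -2.977 -1.859
endloop
endfacet
facet normal 0.517 0.396 0.759
outer loop
vertex -2.896 -2.977 -1.859
vertex -2.228 -4.216 -1.668
vertex -2.122 -3.285 -2.226
endloop
endfacet
facet normal 0.850 -0.338 -0.404
outer loop
vertex -2.122 -3.285 -2.226
vertex -2.864 -4.703 -2.601
vertex -2.759 -3.773 -3.159
endloop
endfacet
facet normal 0.850 -0.338 -0.403
outer loop
vertex -2.228 -4.216 -1.668
vertex -2.864 -4.703 -2.601
vertex -2.122 -3.285 -2.226
endloop
endfacet
facet normal -0.535 0.261 -0.803
outer loop
vertex -0.097 2.363 -1.448
vertex -0.585 3.353 -0.801
vertex 0.792 3.045 -1.819
endloop
endfacet
facet normal 0.382 -0.773 -0.506
outer loop
vertex 1.445 2.727 -0.839
vertex -0.097 2.363 -1.448
vertex 0.792 3.045 -1.819
endloop
endfacet
facet normal -0.536 0.260 -0.803
outer loop
vertex 0.792 3.045 -1.819
vertex -0.585 3.353 -0.801
vertex 0.303 4.035 -1.172
endloop
endfacet
facet normal 0.753 0.578 -0.315
outer loop
vertex 0.303 4.035 -1.172
vertex 1.445 2.727 -0.839
vertex 0.792 3.045 -1.819
endloop
endfacet
facet normal -0.754 -0.577 0.315
outer loop
vertex -0.097 2.363 -1.448
vertex 0.068 3.035 0.179
vertex -0.585 3.353 -0.801
endloop
endfacet
facet normal 0.382 -0.773 -0.506
outer loop
vertex 0.557 2.045 -0.468
vertex -0.097 2.363 -1.448
vertex 1.445 2.727 -0.839
endloop
endfacet
facet normal -0.753 -0.578 0.315
outer loop
vertex 0.557 2.045 -0.468
vertex 0.068 3.035 0.179
vertex -0.097 2.363 -1.448
endloop
endfacet
facet normal -0.383 0.773 0.506
outer loop
vertex -0.585 3.353 -0.801
vertex 0.068 3.035 0.179
vertex 0.303 4.035 -1.172
endloop
endfacet
facet normal 0.753 0.577 -0.315
outer loop
vertex 0.957 3.717 -0.192
vertex 1.445 2.727 -0.839
vertex 0.303 4.035 -1.172
endloop
endfacet
facet normal -0.382 0.773 0.506
outer loop
vertex 0.303 4.035 -1.172
vertex 0.068 3.035 0.179
vertex 0.957 3.717 -0.192
endloop
endfacet
facet normal 0.536 -0.261 0.803
outer loop
vertex 0.957 3.717 -0.192
vertex 0.557 2.045 -0.468
vertex 1.445 2.727 -0.839
endloop
endfacet
facet normal 0.535 -0.261 0.803
outer loop
vertex 0.068 3.035 0.179
vertex 0.557 2.045 -0.468
vertex 0.957 3.717 -0.192
endloop
endfacet

endsolid
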